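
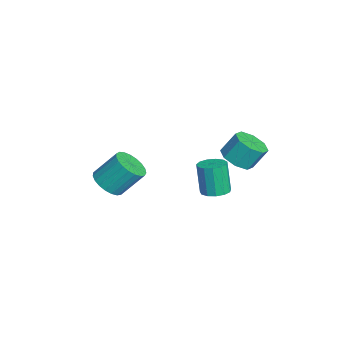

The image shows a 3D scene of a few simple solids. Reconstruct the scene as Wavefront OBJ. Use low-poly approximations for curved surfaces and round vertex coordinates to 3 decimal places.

v -1.739 -3.268 -0.146
v -1.314 -3.864 0.36
v -1.297 -2.789 1.612
v -1.721 -2.192 1.106
v -1.033 -3.683 0.202
v -1.015 -2.608 1.453
v -0.873 -3.431 -0.017
v -0.856 -2.356 1.234
v -0.864 -3.151 -0.259
v -0.846 -2.076 0.993
v -1.005 -2.89 -0.48
v -0.988 -1.815 0.771
v -1.274 -2.695 -0.644
v -1.256 -1.62 0.608
v -1.623 -2.599 -0.722
v -1.605 -1.524 0.53
v -1.992 -2.618 -0.7
v -1.974 -1.543 0.552
v -2.317 -2.75 -0.582
v -2.299 -1.675 0.669
v -2.542 -2.971 -0.389
v -2.524 -1.896 0.863
v -2.628 -3.244 -0.154
v -2.611 -2.169 1.098
v -2.561 -3.52 0.083
v -2.543 -2.445 1.334
v -2.351 -3.753 0.28
v -2.334 -2.678 1.531
v -2.036 -3.902 0.403
v -2.018 -2.827 1.655
v -1.669 -3.941 0.432
v -1.651 -2.866 1.683
v -3.749 1.881 -2.503
v -3.125 2.236 -2.322
v -3.528 2.094 -0.656
v -4.151 1.739 -0.837
v -3.418 2.529 -2.368
v -3.821 2.387 -0.702
v -3.816 2.617 -2.457
v -4.219 2.474 -0.79
v -4.193 2.47 -2.56
v -4.595 2.328 -0.894
v -4.428 2.137 -2.645
v -4.831 1.995 -0.979
v -4.448 1.722 -2.686
v -4.851 1.58 -1.019
v -4.246 1.358 -2.668
v -4.648 1.216 -1.002
v -3.886 1.16 -2.598
v -4.288 1.018 -0.932
v -3.482 1.191 -2.498
v -3.884 1.049 -0.831
v -3.163 1.441 -2.399
v -3.566 1.299 -0.733
v -3.03 1.831 -2.334
v -3.433 1.688 -0.668
v 1.47 2.191 3.412
v 2.292 2.026 3.551
v 2.252 2.684 4.566
v 1.43 2.849 4.428
v 2.202 2.566 3.199
v 2.163 3.223 4.214
v 1.684 2.886 2.971
v 1.644 3.543 3.986
v 1.04 2.799 3.002
v 1 3.456 4.018
v 0.648 2.356 3.274
v 0.608 3.014 4.289
v 0.737 1.817 3.626
v 0.698 2.474 4.641
v 1.256 1.497 3.854
v 1.216 2.154 4.869
v 1.9 1.584 3.822
v 1.86 2.241 4.838
f 2 1 5
f 2 5 3
f 3 5 6
f 3 6 4
f 5 1 7
f 5 7 6
f 6 7 8
f 6 8 4
f 7 1 9
f 7 9 8
f 8 9 10
f 8 10 4
f 9 1 11
f 9 11 10
f 10 11 12
f 10 12 4
f 11 1 13
f 11 13 12
f 12 13 14
f 12 14 4
f 13 1 15
f 13 15 14
f 14 15 16
f 14 16 4
f 15 1 17
f 15 17 16
f 16 17 18
f 16 18 4
f 17 1 19
f 17 19 18
f 18 19 20
f 18 20 4
f 19 1 21
f 19 21 20
f 20 21 22
f 20 22 4
f 21 1 23
f 21 23 22
f 22 23 24
f 22 24 4
f 23 1 25
f 23 25 24
f 24 25 26
f 24 26 4
f 25 1 27
f 25 27 26
f 26 27 28
f 26 28 4
f 27 1 29
f 27 29 28
f 28 29 30
f 28 30 4
f 29 1 31
f 29 31 30
f 30 31 32
f 30 32 4
f 31 1 2
f 31 2 32
f 32 2 3
f 32 3 4
f 34 33 37
f 34 37 35
f 35 37 38
f 35 38 36
f 37 33 39
f 37 39 38
f 38 39 40
f 38 40 36
f 39 33 41
f 39 41 40
f 40 41 42
f 40 42 36
f 41 33 43
f 41 43 42
f 42 43 44
f 42 44 36
f 43 33 45
f 43 45 44
f 44 45 46
f 44 46 36
f 45 33 47
f 45 47 46
f 46 47 48
f 46 48 36
f 47 33 49
f 47 49 48
f 48 49 50
f 48 50 36
f 49 33 51
f 49 51 50
f 50 51 52
f 50 52 36
f 51 33 53
f 51 53 52
f 52 53 54
f 52 54 36
f 53 33 55
f 53 55 54
f 54 55 56
f 54 56 36
f 55 33 34
f 55 34 56
f 56 34 35
f 56 35 36
f 58 57 61
f 58 61 59
f 59 61 62
f 59 62 60
f 61 57 63
f 61 63 62
f 62 63 64
f 62 64 60
f 63 57 65
f 63 65 64
f 64 65 66
f 64 66 60
f 65 57 67
f 65 67 66
f 66 67 68
f 66 68 60
f 67 57 69
f 67 69 68
f 68 69 70
f 68 70 60
f 69 57 71
f 69 71 70
f 70 71 72
f 70 72 60
f 71 57 73
f 71 73 72
f 72 73 74
f 72 74 60
f 73 57 58
f 73 58 74
f 74 58 59
f 74 59 60



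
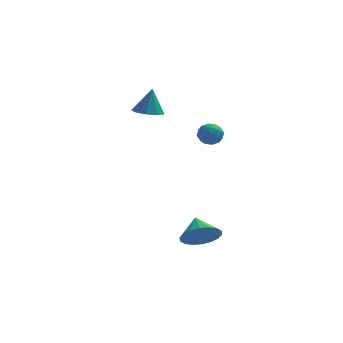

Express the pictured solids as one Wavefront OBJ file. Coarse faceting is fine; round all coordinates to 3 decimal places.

v 0.501 1.595 1.56
v 1.2 1.99 1.394
v 0.679 1.885 3
v 0.769 2.347 1.375
v 0.212 2.353 1.443
v -0.21 2.004 1.565
v -0.299 1.463 1.685
v -0.014 0.984 1.747
v 0.512 0.791 1.721
v 1.033 0.973 1.619
v 1.305 1.447 1.49
v 3.423 -3.427 2.216
v 3.865 -3.017 2.464
v 4.055 -4.243 2.436
v 4.497 -3.833 2.684
v 3.931 -3.928 2.993
v 3.541 -3.424 2.857
v 4.379 -3.836 2.043
v 3.989 -3.332 1.907
v 4.456 -3.27 2.357
v 4.179 -3.327 2.944
v 3.741 -3.933 1.956
v 3.464 -3.99 2.543
v 3.588 -3.151 2.321
v 4.332 -4.109 2.579
v 3.999 -4.165 2.761
v 4.259 -3.924 2.907
v 3.398 -3.389 2.552
v 3.658 -3.149 2.698
v 3.697 -3.684 3.009
v 4.262 -4.111 2.202
v 4.522 -3.871 2.348
v 3.661 -3.336 1.993
v 3.921 -3.095 2.139
v 4.223 -3.576 1.891
v 4.196 -3.059 2.404
v 4.568 -3.538 2.533
v 4.498 -3.54 2.156
v 4.269 -3.244 2.076
v 4.033 -3.092 2.749
v 4.405 -3.571 2.878
v 4.072 -3.627 3.06
v 3.843 -3.33 2.98
v 4.381 -3.24 2.686
v 3.515 -3.689 2.022
v 3.887 -4.168 2.151
v 4.077 -3.93 1.92
v 3.848 -3.633 1.84
v 3.352 -3.722 2.367
v 3.724 -4.201 2.496
v 3.651 -4.016 2.824
v 3.422 -3.72 2.744
v 3.539 -4.02 2.214
v 3.576 -3.905 -4.008
v 4.339 -3.365 -4.39
v 3.224 -2.915 -3.312
v 4.004 -3.282 -4.678
v 3.584 -3.322 -4.833
v 3.163 -3.478 -4.824
v 2.823 -3.719 -4.654
v 2.633 -3.996 -4.356
v 2.629 -4.255 -3.989
v 2.813 -4.445 -3.626
v 3.148 -4.528 -3.338
v 3.568 -4.487 -3.183
v 3.99 -4.332 -3.191
v 4.329 -4.091 -3.361
v 4.52 -3.814 -3.659
v 4.523 -3.555 -4.026
f 2 1 4
f 2 4 3
f 4 1 5
f 4 5 3
f 5 1 6
f 5 6 3
f 6 1 7
f 6 7 3
f 7 1 8
f 7 8 3
f 8 1 9
f 8 9 3
f 9 1 10
f 9 10 3
f 10 1 11
f 10 11 3
f 11 1 2
f 11 2 3
f 12 49 28
f 49 23 52
f 28 52 17
f 49 52 28
f 12 28 24
f 28 17 29
f 24 29 13
f 28 29 24
f 12 24 33
f 24 13 34
f 33 34 19
f 24 34 33
f 12 33 45
f 33 19 48
f 45 48 22
f 33 48 45
f 12 45 49
f 45 22 53
f 49 53 23
f 45 53 49
f 13 29 40
f 29 17 43
f 40 43 21
f 29 43 40
f 17 52 30
f 52 23 51
f 30 51 16
f 52 51 30
f 23 53 50
f 53 22 46
f 50 46 14
f 53 46 50
f 22 48 47
f 48 19 35
f 47 35 18
f 48 35 47
f 19 34 39
f 34 13 36
f 39 36 20
f 34 36 39
f 15 41 27
f 41 21 42
f 27 42 16
f 41 42 27
f 15 27 25
f 27 16 26
f 25 26 14
f 27 26 25
f 15 25 32
f 25 14 31
f 32 31 18
f 25 31 32
f 15 32 37
f 32 18 38
f 37 38 20
f 32 38 37
f 15 37 41
f 37 20 44
f 41 44 21
f 37 44 41
f 16 42 30
f 42 21 43
f 30 43 17
f 42 43 30
f 14 26 50
f 26 16 51
f 50 51 23
f 26 51 50
f 18 31 47
f 31 14 46
f 47 46 22
f 31 46 47
f 20 38 39
f 38 18 35
f 39 35 19
f 38 35 39
f 21 44 40
f 44 20 36
f 40 36 13
f 44 36 40
f 55 54 57
f 55 57 56
f 57 54 58
f 57 58 56
f 58 54 59
f 58 59 56
f 59 54 60
f 59 60 56
f 60 54 61
f 60 61 56
f 61 54 62
f 61 62 56
f 62 54 63
f 62 63 56
f 63 54 64
f 63 64 56
f 64 54 65
f 64 65 56
f 65 54 66
f 65 66 56
f 66 54 67
f 66 67 56
f 67 54 68
f 67 68 56
f 68 54 69
f 68 69 56
f 69 54 55
f 69 55 56



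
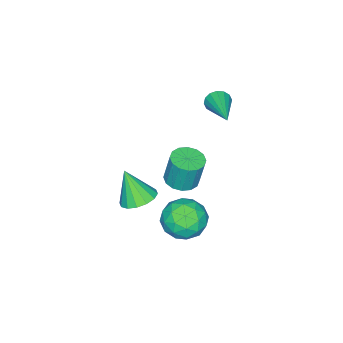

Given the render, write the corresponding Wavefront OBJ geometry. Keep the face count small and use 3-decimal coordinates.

v 2.413 1.906 -0.955
v 3.027 1.646 -0.101
v 3.153 0.614 -1.879
v 3.767 0.354 -1.025
v 2.698 0.177 -0.998
v 2.242 0.976 -0.427
v 3.938 1.284 -1.553
v 3.482 2.083 -0.982
v 3.97 1.262 -0.471
v 3.203 0.578 -0.128
v 2.977 1.682 -1.852
v 2.21 0.998 -1.509
v 2.655 1.889 -0.447
v 3.525 0.371 -1.533
v 2.897 0.267 -1.517
v 3.258 0.114 -1.016
v 2.194 1.495 -0.638
v 2.554 1.343 -0.136
v 2.361 0.479 -0.664
v 3.626 0.917 -1.844
v 3.986 0.765 -1.342
v 2.922 2.146 -0.964
v 3.283 1.993 -0.463
v 3.819 1.781 -1.316
v 3.57 1.511 -0.162
v 4.005 0.752 -0.706
v 4.106 1.298 -1.016
v 3.837 1.768 -0.68
v 3.12 1.109 0.039
v 3.554 0.35 -0.504
v 2.927 0.246 -0.488
v 2.658 0.715 -0.152
v 3.674 0.883 -0.178
v 2.626 1.91 -1.476
v 3.06 1.151 -2.019
v 3.522 1.545 -1.828
v 3.253 2.014 -1.492
v 2.175 1.508 -1.274
v 2.61 0.749 -1.818
v 2.343 0.492 -1.3
v 2.074 0.962 -0.964
v 2.506 1.377 -1.802
v -1.061 -0.021 3.215
v -0.76 -0.119 2.694
v 0.401 1.421 3.785
v -0.964 0.113 2.628
v -1.193 0.31 2.72
v -1.387 0.418 2.945
v -1.494 0.408 3.242
v -1.484 0.284 3.532
v -1.361 0.078 3.737
v -1.158 -0.154 3.803
v -0.928 -0.351 3.711
v -0.734 -0.459 3.486
v -0.628 -0.449 3.189
v -0.637 -0.325 2.899
v 1.463 -2.426 -2.951
v 2.213 -1.973 -2.743
v 1.477 -3.174 -1.369
v 1.864 -1.696 -2.609
v 1.407 -1.614 -2.566
v 0.966 -1.75 -2.627
v 0.657 -2.067 -2.774
v 0.565 -2.48 -2.969
v 0.714 -2.878 -3.159
v 1.063 -3.156 -3.293
v 1.52 -3.238 -3.335
v 1.961 -3.102 -3.275
v 2.269 -2.785 -3.128
v 2.362 -2.372 -2.933
v 3.326 1.147 1.969
v 3.766 0.554 2.101
v 3.714 0.839 3.562
v 3.274 1.433 3.431
v 4.01 0.852 2.051
v 3.958 1.137 3.513
v 4.072 1.228 1.98
v 4.02 1.513 3.442
v 3.933 1.583 1.906
v 3.881 1.868 3.367
v 3.632 1.822 1.849
v 3.58 2.107 3.31
v 3.249 1.879 1.824
v 3.197 2.164 3.285
v 2.886 1.741 1.838
v 2.834 2.026 3.299
v 2.642 1.443 1.887
v 2.59 1.728 3.349
v 2.58 1.067 1.958
v 2.528 1.352 3.42
v 2.719 0.712 2.033
v 2.667 0.997 3.494
v 3.02 0.473 2.09
v 2.968 0.758 3.551
v 3.403 0.416 2.115
v 3.351 0.701 3.576
f 1 38 17
f 38 12 41
f 17 41 6
f 38 41 17
f 1 17 13
f 17 6 18
f 13 18 2
f 17 18 13
f 1 13 22
f 13 2 23
f 22 23 8
f 13 23 22
f 1 22 34
f 22 8 37
f 34 37 11
f 22 37 34
f 1 34 38
f 34 11 42
f 38 42 12
f 34 42 38
f 2 18 29
f 18 6 32
f 29 32 10
f 18 32 29
f 6 41 19
f 41 12 40
f 19 40 5
f 41 40 19
f 12 42 39
f 42 11 35
f 39 35 3
f 42 35 39
f 11 37 36
f 37 8 24
f 36 24 7
f 37 24 36
f 8 23 28
f 23 2 25
f 28 25 9
f 23 25 28
f 4 30 16
f 30 10 31
f 16 31 5
f 30 31 16
f 4 16 14
f 16 5 15
f 14 15 3
f 16 15 14
f 4 14 21
f 14 3 20
f 21 20 7
f 14 20 21
f 4 21 26
f 21 7 27
f 26 27 9
f 21 27 26
f 4 26 30
f 26 9 33
f 30 33 10
f 26 33 30
f 5 31 19
f 31 10 32
f 19 32 6
f 31 32 19
f 3 15 39
f 15 5 40
f 39 40 12
f 15 40 39
f 7 20 36
f 20 3 35
f 36 35 11
f 20 35 36
f 9 27 28
f 27 7 24
f 28 24 8
f 27 24 28
f 10 33 29
f 33 9 25
f 29 25 2
f 33 25 29
f 44 43 46
f 44 46 45
f 46 43 47
f 46 47 45
f 47 43 48
f 47 48 45
f 48 43 49
f 48 49 45
f 49 43 50
f 49 50 45
f 50 43 51
f 50 51 45
f 51 43 52
f 51 52 45
f 52 43 53
f 52 53 45
f 53 43 54
f 53 54 45
f 54 43 55
f 54 55 45
f 55 43 56
f 55 56 45
f 56 43 44
f 56 44 45
f 58 57 60
f 58 60 59
f 60 57 61
f 60 61 59
f 61 57 62
f 61 62 59
f 62 57 63
f 62 63 59
f 63 57 64
f 63 64 59
f 64 57 65
f 64 65 59
f 65 57 66
f 65 66 59
f 66 57 67
f 66 67 59
f 67 57 68
f 67 68 59
f 68 57 69
f 68 69 59
f 69 57 70
f 69 70 59
f 70 57 58
f 70 58 59
f 72 71 75
f 72 75 73
f 73 75 76
f 73 76 74
f 75 71 77
f 75 77 76
f 76 77 78
f 76 78 74
f 77 71 79
f 77 79 78
f 78 79 80
f 78 80 74
f 79 71 81
f 79 81 80
f 80 81 82
f 80 82 74
f 81 71 83
f 81 83 82
f 82 83 84
f 82 84 74
f 83 71 85
f 83 85 84
f 84 85 86
f 84 86 74
f 85 71 87
f 85 87 86
f 86 87 88
f 86 88 74
f 87 71 89
f 87 89 88
f 88 89 90
f 88 90 74
f 89 71 91
f 89 91 90
f 90 91 92
f 90 92 74
f 91 71 93
f 91 93 92
f 92 93 94
f 92 94 74
f 93 71 95
f 93 95 94
f 94 95 96
f 94 96 74
f 95 71 72
f 95 72 96
f 96 72 73
f 96 73 74



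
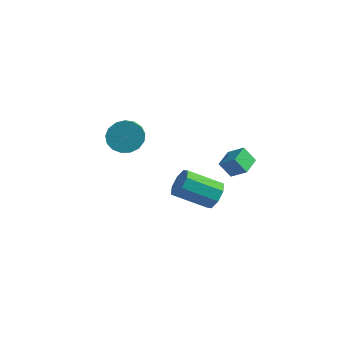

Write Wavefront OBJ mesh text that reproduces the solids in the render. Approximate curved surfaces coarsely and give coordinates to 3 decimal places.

v 0.769 0.203 0.666
v 0.992 0.56 1.335
v -0.405 -0.267 2.243
v -0.629 -0.623 1.574
v 0.593 0.888 1.02
v -0.804 0.061 1.928
v 0.297 0.815 0.498
v -1.1 -0.012 1.405
v 0.277 0.383 0.074
v -1.12 -0.443 0.982
v 0.545 -0.153 -0.003
v -0.852 -0.98 0.905
v 0.944 -0.481 0.312
v -0.453 -1.308 1.22
v 1.24 -0.408 0.835
v -0.157 -1.235 1.742
v 1.26 0.023 1.258
v -0.137 -0.803 2.166
v 1.598 -1.063 3.878
v 2.381 -1.069 4.451
v 1.508 -0.056 4.014
v 2.291 -0.062 4.586
v 2.129 -0.918 3.154
v 2.912 -0.924 3.726
v 2.039 0.089 3.289
v 2.822 0.083 3.862
v -3.803 0.036 3.228
v -3.103 0.055 2.696
v -2.256 -1.397 3.76
v -2.957 -1.416 4.292
v -3.007 0.333 2.999
v -2.16 -1.12 4.063
v -3.094 0.542 3.354
v -2.247 -0.911 4.418
v -3.343 0.635 3.68
v -2.497 -0.817 4.744
v -3.698 0.592 3.902
v -2.852 -0.861 4.967
v -4.077 0.421 3.971
v -3.23 -1.032 5.035
v -4.393 0.162 3.869
v -3.547 -1.291 4.933
v -4.574 -0.126 3.62
v -3.728 -1.579 4.684
v -4.579 -0.376 3.281
v -3.732 -1.829 4.346
v -4.406 -0.532 2.931
v -3.559 -1.985 3.995
v -4.094 -0.558 2.648
v -3.248 -2.011 3.712
v -3.717 -0.447 2.498
v -2.87 -1.9 3.562
v -3.359 -0.226 2.515
v -2.512 -1.679 3.58
f 2 1 5
f 2 5 3
f 3 5 6
f 3 6 4
f 5 1 7
f 5 7 6
f 6 7 8
f 6 8 4
f 7 1 9
f 7 9 8
f 8 9 10
f 8 10 4
f 9 1 11
f 9 11 10
f 10 11 12
f 10 12 4
f 11 1 13
f 11 13 12
f 12 13 14
f 12 14 4
f 13 1 15
f 13 15 14
f 14 15 16
f 14 16 4
f 15 1 17
f 15 17 16
f 16 17 18
f 16 18 4
f 17 1 2
f 17 2 18
f 18 2 3
f 18 3 4
f 20 22 19
f 23 20 19
f 19 22 21
f 21 23 19
f 20 26 22
f 24 20 23
f 24 26 20
f 22 26 21
f 25 23 21
f 21 26 25
f 25 24 23
f 26 24 25
f 28 27 31
f 28 31 29
f 29 31 32
f 29 32 30
f 31 27 33
f 31 33 32
f 32 33 34
f 32 34 30
f 33 27 35
f 33 35 34
f 34 35 36
f 34 36 30
f 35 27 37
f 35 37 36
f 36 37 38
f 36 38 30
f 37 27 39
f 37 39 38
f 38 39 40
f 38 40 30
f 39 27 41
f 39 41 40
f 40 41 42
f 40 42 30
f 41 27 43
f 41 43 42
f 42 43 44
f 42 44 30
f 43 27 45
f 43 45 44
f 44 45 46
f 44 46 30
f 45 27 47
f 45 47 46
f 46 47 48
f 46 48 30
f 47 27 49
f 47 49 48
f 48 49 50
f 48 50 30
f 49 27 51
f 49 51 50
f 50 51 52
f 50 52 30
f 51 27 53
f 51 53 52
f 52 53 54
f 52 54 30
f 53 27 28
f 53 28 54
f 54 28 29
f 54 29 30



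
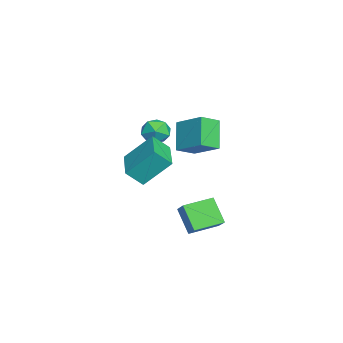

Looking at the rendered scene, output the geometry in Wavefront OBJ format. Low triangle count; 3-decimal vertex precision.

v 2.131 -4.184 1.664
v 2.007 -2.745 3.147
v 1.982 -3.306 0.8
v 1.858 -1.868 2.284
v 4.242 -3.912 1.576
v 4.118 -2.474 3.06
v 4.093 -3.035 0.713
v 3.969 -1.596 2.196
v 0.933 -0.668 3.427
v 1.901 0.634 4.316
v 2.132 -0.607 2.033
v 3.1 0.695 2.921
v 1.62 -1.555 3.979
v 2.588 -0.253 4.867
v 2.819 -1.494 2.584
v 3.787 -0.192 3.473
v 2.342 -0.887 -3.732
v 1.473 -1.52 -2.415
v 1.593 0.622 -3.5
v 0.724 -0.012 -2.184
v 3.316 -0.528 -2.916
v 2.447 -1.162 -1.6
v 2.567 0.98 -2.685
v 1.698 0.347 -1.368
v -1.693 -2.816 2.583
v -0.935 -2.315 2.758
v -1.065 -3.325 1.322
v -0.307 -2.824 1.497
v -0.513 -3.553 2.029
v -0.901 -3.238 2.808
v -1.099 -2.402 1.272
v -1.487 -2.087 2.051
v -0.568 -2.059 1.947
v -0.206 -2.77 2.415
v -1.794 -2.87 1.665
v -1.432 -3.581 2.133
f 2 4 1
f 5 2 1
f 1 4 3
f 3 5 1
f 2 8 4
f 6 2 5
f 6 8 2
f 4 8 3
f 7 5 3
f 3 8 7
f 7 6 5
f 8 6 7
f 10 12 9
f 13 10 9
f 9 12 11
f 11 13 9
f 10 16 12
f 14 10 13
f 14 16 10
f 12 16 11
f 15 13 11
f 11 16 15
f 15 14 13
f 16 14 15
f 18 20 17
f 21 18 17
f 17 20 19
f 19 21 17
f 18 24 20
f 22 18 21
f 22 24 18
f 20 24 19
f 23 21 19
f 19 24 23
f 23 22 21
f 24 22 23
f 25 36 30
f 25 30 26
f 25 26 32
f 25 32 35
f 25 35 36
f 26 30 34
f 30 36 29
f 36 35 27
f 35 32 31
f 32 26 33
f 28 34 29
f 28 29 27
f 28 27 31
f 28 31 33
f 28 33 34
f 29 34 30
f 27 29 36
f 31 27 35
f 33 31 32
f 34 33 26



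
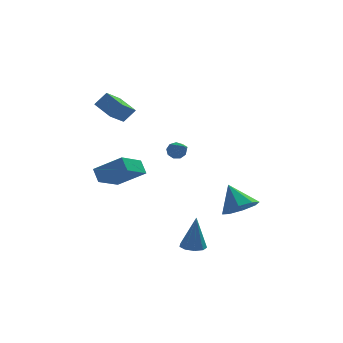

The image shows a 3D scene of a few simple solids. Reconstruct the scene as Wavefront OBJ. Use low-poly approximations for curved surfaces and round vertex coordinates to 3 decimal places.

v -0.441 3.361 -0.358
v -0.065 3.642 -0.001
v -0.019 1.479 0.678
v -0.436 3.647 0.159
v -0.809 3.518 0.077
v -1.011 3.315 -0.209
v -0.946 3.135 -0.564
v -0.645 3.06 -0.822
v -0.249 3.127 -0.863
v 0.057 3.303 -0.668
v 0.13 3.507 -0.327
v -4.842 1.923 -1.982
v -5.094 2.571 -1.277
v -3.713 3.321 -2.861
v -3.965 3.968 -2.156
v -3.295 1.352 -0.904
v -3.547 1.999 -0.199
v -2.166 2.749 -1.783
v -2.418 3.397 -1.078
v -0.171 -3.364 -4.54
v 0.3 -3.922 -4.558
v 0.011 -3.276 -2.48
v 0.546 -3.489 -4.598
v 0.456 -2.998 -4.611
v 0.073 -2.678 -4.591
v -0.424 -2.68 -4.547
v -0.803 -3.002 -4.5
v -0.886 -3.493 -4.471
v -0.635 -3.925 -4.475
v -0.166 -4.094 -4.509
v 2.562 -1.452 -2.728
v 3.432 -0.821 -2.837
v 1.998 -0.448 -1.412
v 2.797 -0.568 -3.302
v 2.025 -0.833 -3.431
v 1.567 -1.461 -3.148
v 1.693 -2.084 -2.62
v 2.328 -2.337 -2.155
v 3.1 -2.072 -2.026
v 3.557 -1.444 -2.309
v -4.171 1.721 3.027
v -3.499 1.832 3.813
v -4.963 2.775 3.556
v -4.29 2.886 4.341
v -3.39 2.714 2.219
v -2.717 2.825 3.004
v -4.181 3.768 2.747
v -3.509 3.879 3.533
f 2 1 4
f 2 4 3
f 4 1 5
f 4 5 3
f 5 1 6
f 5 6 3
f 6 1 7
f 6 7 3
f 7 1 8
f 7 8 3
f 8 1 9
f 8 9 3
f 9 1 10
f 9 10 3
f 10 1 11
f 10 11 3
f 11 1 2
f 11 2 3
f 13 15 12
f 16 13 12
f 12 15 14
f 14 16 12
f 13 19 15
f 17 13 16
f 17 19 13
f 15 19 14
f 18 16 14
f 14 19 18
f 18 17 16
f 19 17 18
f 21 20 23
f 21 23 22
f 23 20 24
f 23 24 22
f 24 20 25
f 24 25 22
f 25 20 26
f 25 26 22
f 26 20 27
f 26 27 22
f 27 20 28
f 27 28 22
f 28 20 29
f 28 29 22
f 29 20 30
f 29 30 22
f 30 20 21
f 30 21 22
f 32 31 34
f 32 34 33
f 34 31 35
f 34 35 33
f 35 31 36
f 35 36 33
f 36 31 37
f 36 37 33
f 37 31 38
f 37 38 33
f 38 31 39
f 38 39 33
f 39 31 40
f 39 40 33
f 40 31 32
f 40 32 33
f 42 44 41
f 45 42 41
f 41 44 43
f 43 45 41
f 42 48 44
f 46 42 45
f 46 48 42
f 44 48 43
f 47 45 43
f 43 48 47
f 47 46 45
f 48 46 47



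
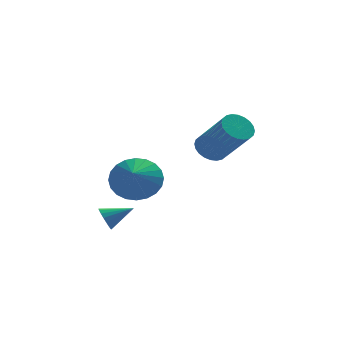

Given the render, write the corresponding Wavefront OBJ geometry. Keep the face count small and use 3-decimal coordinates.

v -2.351 0.508 -4.13
v -2.177 0.797 -4.539
v -1.309 0.532 -3.67
v -2.248 0.961 -4.386
v -2.34 1.036 -4.182
v -2.434 1.006 -3.968
v -2.512 0.878 -3.786
v -2.558 0.676 -3.672
v -2.562 0.442 -3.649
v -2.526 0.22 -3.721
v -2.454 0.056 -3.874
v -2.362 -0.019 -4.078
v -2.268 0.011 -4.293
v -2.191 0.139 -4.475
v -2.145 0.34 -4.589
v -2.14 0.575 -4.612
v -0.848 3.279 -3.315
v -0.083 3.538 -2.66
v -1.112 2.261 -2.605
v -0.398 3.734 -2.495
v -0.781 3.861 -2.456
v -1.175 3.9 -2.547
v -1.518 3.844 -2.756
v -1.76 3.702 -3.049
v -1.863 3.496 -3.383
v -1.811 3.257 -3.707
v -1.613 3.021 -3.971
v -1.298 2.825 -4.135
v -0.914 2.697 -4.175
v -0.521 2.659 -4.083
v -0.177 2.715 -3.875
v 0.065 2.857 -3.582
v 0.167 3.063 -3.247
v 0.116 3.302 -2.924
v 2.154 4.291 -2.254
v 2.687 4.752 -2.167
v 3.5 3.529 -0.679
v 2.966 3.069 -0.766
v 2.502 4.849 -1.985
v 3.314 3.626 -0.498
v 2.263 4.861 -1.845
v 3.076 3.639 -0.357
v 2.008 4.787 -1.767
v 2.82 3.564 -0.279
v 1.775 4.637 -1.763
v 2.588 3.414 -0.275
v 1.6 4.435 -1.834
v 2.412 3.212 -0.346
v 1.509 4.21 -1.968
v 2.321 2.988 -0.481
v 1.516 3.998 -2.146
v 2.328 2.776 -0.659
v 1.62 3.831 -2.341
v 2.433 2.608 -0.853
v 1.806 3.734 -2.522
v 2.618 2.511 -1.035
v 2.044 3.721 -2.663
v 2.857 2.499 -1.175
v 2.3 3.796 -2.741
v 3.112 2.573 -1.253
v 2.532 3.946 -2.745
v 3.345 2.723 -1.257
v 2.708 4.148 -2.674
v 3.52 2.925 -1.186
v 2.799 4.372 -2.539
v 3.611 3.15 -1.052
v 2.792 4.584 -2.361
v 3.604 3.362 -0.874
f 2 1 4
f 2 4 3
f 4 1 5
f 4 5 3
f 5 1 6
f 5 6 3
f 6 1 7
f 6 7 3
f 7 1 8
f 7 8 3
f 8 1 9
f 8 9 3
f 9 1 10
f 9 10 3
f 10 1 11
f 10 11 3
f 11 1 12
f 11 12 3
f 12 1 13
f 12 13 3
f 13 1 14
f 13 14 3
f 14 1 15
f 14 15 3
f 15 1 16
f 15 16 3
f 16 1 2
f 16 2 3
f 18 17 20
f 18 20 19
f 20 17 21
f 20 21 19
f 21 17 22
f 21 22 19
f 22 17 23
f 22 23 19
f 23 17 24
f 23 24 19
f 24 17 25
f 24 25 19
f 25 17 26
f 25 26 19
f 26 17 27
f 26 27 19
f 27 17 28
f 27 28 19
f 28 17 29
f 28 29 19
f 29 17 30
f 29 30 19
f 30 17 31
f 30 31 19
f 31 17 32
f 31 32 19
f 32 17 33
f 32 33 19
f 33 17 34
f 33 34 19
f 34 17 18
f 34 18 19
f 36 35 39
f 36 39 37
f 37 39 40
f 37 40 38
f 39 35 41
f 39 41 40
f 40 41 42
f 40 42 38
f 41 35 43
f 41 43 42
f 42 43 44
f 42 44 38
f 43 35 45
f 43 45 44
f 44 45 46
f 44 46 38
f 45 35 47
f 45 47 46
f 46 47 48
f 46 48 38
f 47 35 49
f 47 49 48
f 48 49 50
f 48 50 38
f 49 35 51
f 49 51 50
f 50 51 52
f 50 52 38
f 51 35 53
f 51 53 52
f 52 53 54
f 52 54 38
f 53 35 55
f 53 55 54
f 54 55 56
f 54 56 38
f 55 35 57
f 55 57 56
f 56 57 58
f 56 58 38
f 57 35 59
f 57 59 58
f 58 59 60
f 58 60 38
f 59 35 61
f 59 61 60
f 60 61 62
f 60 62 38
f 61 35 63
f 61 63 62
f 62 63 64
f 62 64 38
f 63 35 65
f 63 65 64
f 64 65 66
f 64 66 38
f 65 35 67
f 65 67 66
f 66 67 68
f 66 68 38
f 67 35 36
f 67 36 68
f 68 36 37
f 68 37 38



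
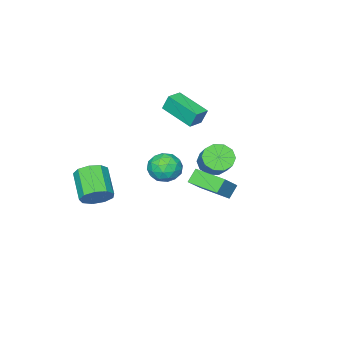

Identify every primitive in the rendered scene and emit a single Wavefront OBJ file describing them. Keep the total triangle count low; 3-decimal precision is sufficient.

v 1.252 0.753 0.218
v 1.599 1.301 -0.456
v 2.541 -0.041 0.236
v 2.888 0.507 -0.438
v 2.749 0.852 0.42
v 1.953 1.343 0.409
v 2.187 -0.083 -0.629
v 1.391 0.408 -0.64
v 2.177 0.784 -0.98
v 2.525 1.362 -0.331
v 1.615 -0.102 0.111
v 1.963 0.476 0.76
v 1.312 1.097 -0.12
v 2.828 0.163 -0.1
v 2.746 0.366 0.405
v 2.95 0.688 0.009
v 1.52 1.122 0.388
v 1.724 1.444 -0.008
v 2.401 1.18 0.507
v 2.416 -0.184 -0.212
v 2.62 0.138 -0.608
v 1.19 0.572 -0.229
v 1.394 0.894 -0.625
v 1.739 0.08 -0.727
v 1.856 1.115 -0.825
v 2.614 0.648 -0.814
v 2.202 0.301 -0.927
v 1.734 0.59 -0.933
v 2.061 1.455 -0.444
v 2.818 0.988 -0.433
v 2.737 1.191 0.071
v 2.268 1.48 0.065
v 2.4 1.151 -0.752
v 1.322 0.272 0.213
v 2.079 -0.195 0.224
v 1.872 -0.22 -0.285
v 1.403 0.069 -0.291
v 1.526 0.612 0.594
v 2.284 0.145 0.605
v 2.406 0.67 0.713
v 1.938 0.959 0.707
v 1.74 0.109 0.532
v -0.302 1.268 -1.404
v 0.818 1.496 -0.372
v -0.555 2.997 -1.51
v 0.564 3.224 -0.478
v 0.296 1.316 -2.062
v 1.415 1.543 -1.03
v 0.042 3.044 -2.168
v 1.162 3.272 -1.136
v -2.783 -0.743 -2.426
v -2.098 -1.283 -2.313
v -1.571 -0.418 -1.362
v -2.257 0.123 -1.474
v -1.97 -0.929 -2.706
v -1.444 -0.064 -1.755
v -2.153 -0.504 -2.992
v -1.626 0.361 -2.04
v -2.577 -0.17 -3.061
v -2.05 0.695 -2.11
v -3.079 -0.055 -2.888
v -2.552 0.811 -1.936
v -3.469 -0.202 -2.538
v -2.942 0.663 -1.587
v -3.596 -0.556 -2.145
v -3.07 0.309 -1.194
v -3.414 -0.981 -1.86
v -2.887 -0.116 -0.908
v -2.99 -1.315 -1.79
v -2.463 -0.45 -0.839
v -2.488 -1.431 -1.964
v -1.961 -0.565 -1.012
v 3.072 -3.214 -3.586
v 3.842 -3.699 -3.603
v 3.038 -5.011 -2.611
v 2.268 -4.526 -2.594
v 3.838 -3.322 -3.108
v 3.035 -4.634 -2.116
v 3.476 -2.895 -2.836
v 2.673 -4.207 -1.844
v 2.925 -2.617 -2.915
v 2.122 -3.929 -1.923
v 2.442 -2.619 -3.308
v 1.639 -3.93 -2.316
v 2.254 -2.899 -3.831
v 1.451 -4.21 -2.839
v 2.449 -3.327 -4.239
v 1.645 -4.638 -3.248
v 2.935 -3.702 -4.342
v 2.131 -5.013 -3.35
v 3.485 -3.849 -4.091
v 2.681 -5.16 -3.099
v -4.1 -4.965 -0.366
v -4.256 -4.646 0.59
v -4.23 -3.04 -1.03
v -4.387 -2.721 -0.074
v -3.153 -4.859 -0.246
v -3.31 -4.54 0.71
v -3.284 -2.934 -0.91
v -3.44 -2.615 0.046
f 1 38 17
f 38 12 41
f 17 41 6
f 38 41 17
f 1 17 13
f 17 6 18
f 13 18 2
f 17 18 13
f 1 13 22
f 13 2 23
f 22 23 8
f 13 23 22
f 1 22 34
f 22 8 37
f 34 37 11
f 22 37 34
f 1 34 38
f 34 11 42
f 38 42 12
f 34 42 38
f 2 18 29
f 18 6 32
f 29 32 10
f 18 32 29
f 6 41 19
f 41 12 40
f 19 40 5
f 41 40 19
f 12 42 39
f 42 11 35
f 39 35 3
f 42 35 39
f 11 37 36
f 37 8 24
f 36 24 7
f 37 24 36
f 8 23 28
f 23 2 25
f 28 25 9
f 23 25 28
f 4 30 16
f 30 10 31
f 16 31 5
f 30 31 16
f 4 16 14
f 16 5 15
f 14 15 3
f 16 15 14
f 4 14 21
f 14 3 20
f 21 20 7
f 14 20 21
f 4 21 26
f 21 7 27
f 26 27 9
f 21 27 26
f 4 26 30
f 26 9 33
f 30 33 10
f 26 33 30
f 5 31 19
f 31 10 32
f 19 32 6
f 31 32 19
f 3 15 39
f 15 5 40
f 39 40 12
f 15 40 39
f 7 20 36
f 20 3 35
f 36 35 11
f 20 35 36
f 9 27 28
f 27 7 24
f 28 24 8
f 27 24 28
f 10 33 29
f 33 9 25
f 29 25 2
f 33 25 29
f 44 46 43
f 47 44 43
f 43 46 45
f 45 47 43
f 44 50 46
f 48 44 47
f 48 50 44
f 46 50 45
f 49 47 45
f 45 50 49
f 49 48 47
f 50 48 49
f 52 51 55
f 52 55 53
f 53 55 56
f 53 56 54
f 55 51 57
f 55 57 56
f 56 57 58
f 56 58 54
f 57 51 59
f 57 59 58
f 58 59 60
f 58 60 54
f 59 51 61
f 59 61 60
f 60 61 62
f 60 62 54
f 61 51 63
f 61 63 62
f 62 63 64
f 62 64 54
f 63 51 65
f 63 65 64
f 64 65 66
f 64 66 54
f 65 51 67
f 65 67 66
f 66 67 68
f 66 68 54
f 67 51 69
f 67 69 68
f 68 69 70
f 68 70 54
f 69 51 71
f 69 71 70
f 70 71 72
f 70 72 54
f 71 51 52
f 71 52 72
f 72 52 53
f 72 53 54
f 74 73 77
f 74 77 75
f 75 77 78
f 75 78 76
f 77 73 79
f 77 79 78
f 78 79 80
f 78 80 76
f 79 73 81
f 79 81 80
f 80 81 82
f 80 82 76
f 81 73 83
f 81 83 82
f 82 83 84
f 82 84 76
f 83 73 85
f 83 85 84
f 84 85 86
f 84 86 76
f 85 73 87
f 85 87 86
f 86 87 88
f 86 88 76
f 87 73 89
f 87 89 88
f 88 89 90
f 88 90 76
f 89 73 91
f 89 91 90
f 90 91 92
f 90 92 76
f 91 73 74
f 91 74 92
f 92 74 75
f 92 75 76
f 94 96 93
f 97 94 93
f 93 96 95
f 95 97 93
f 94 100 96
f 98 94 97
f 98 100 94
f 96 100 95
f 99 97 95
f 95 100 99
f 99 98 97
f 100 98 99



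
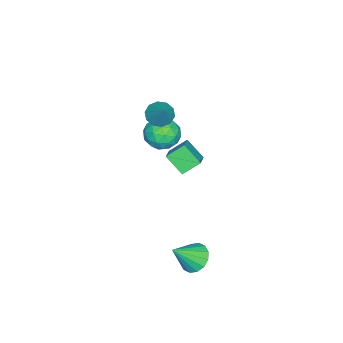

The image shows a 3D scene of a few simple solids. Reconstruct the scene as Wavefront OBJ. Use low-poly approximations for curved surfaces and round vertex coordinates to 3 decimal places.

v 3.149 2.164 -4.298
v 3.896 2.672 -4.592
v 4.211 1.376 -2.962
v 3.677 2.953 -4.253
v 3.317 3.022 -3.925
v 2.912 2.861 -3.697
v 2.57 2.514 -3.631
v 2.383 2.073 -3.743
v 2.402 1.657 -4.003
v 2.621 1.376 -4.343
v 2.981 1.307 -4.671
v 3.386 1.467 -4.898
v 3.728 1.815 -4.965
v 3.914 2.256 -4.853
v -3.807 -2.054 -1.947
v -3.037 -2.851 -2.196
v -4.343 -3.029 -0.484
v -3.573 -3.826 -0.733
v -3.236 -2.804 -0.37
v -2.905 -2.201 -1.273
v -4.475 -3.679 -1.407
v -4.144 -3.076 -2.31
v -3.45 -3.855 -1.862
v -2.684 -3.314 -1.221
v -4.696 -2.566 -1.459
v -3.93 -2.025 -0.818
v -3.375 -2.367 -2.2
v -4.005 -3.513 -0.48
v -3.807 -2.913 -0.267
v -3.354 -3.381 -0.413
v -3.298 -1.985 -1.657
v -2.845 -2.453 -1.804
v -2.962 -2.426 -0.73
v -4.535 -3.427 -0.876
v -4.082 -3.895 -1.023
v -4.026 -2.499 -2.267
v -3.573 -2.967 -2.413
v -4.418 -3.454 -1.95
v -3.165 -3.425 -2.15
v -3.48 -3.998 -1.29
v -4.01 -3.912 -1.686
v -3.816 -3.557 -2.217
v -2.715 -3.107 -1.773
v -3.03 -3.68 -0.913
v -2.832 -3.08 -0.7
v -2.637 -2.726 -1.231
v -2.957 -3.697 -1.577
v -4.35 -2.2 -1.767
v -4.665 -2.773 -0.907
v -4.743 -3.154 -1.449
v -4.548 -2.8 -1.98
v -3.9 -1.882 -1.39
v -4.215 -2.455 -0.53
v -3.564 -2.323 -0.463
v -3.37 -1.968 -0.994
v -4.423 -2.183 -1.103
v -1.201 -1.876 2.744
v -0.522 -1.96 2.292
v -0.299 -1.224 3.976
v -0.719 -1.503 2.195
v -1.1 -1.189 2.307
v -1.52 -1.137 2.587
v -1.818 -1.368 2.926
v -1.88 -1.792 3.196
v -1.682 -2.249 3.293
v -1.301 -2.563 3.181
v -0.881 -2.615 2.901
v -0.584 -2.384 2.562
v -0.834 -0.208 -0.997
v -1.04 -1.26 -0.051
v -1.488 0.565 -0.281
v -1.694 -0.488 0.666
v 0.414 0.188 -0.286
v 0.208 -0.865 0.661
v -0.24 0.96 0.431
v -0.446 -0.092 1.377
f 2 1 4
f 2 4 3
f 4 1 5
f 4 5 3
f 5 1 6
f 5 6 3
f 6 1 7
f 6 7 3
f 7 1 8
f 7 8 3
f 8 1 9
f 8 9 3
f 9 1 10
f 9 10 3
f 10 1 11
f 10 11 3
f 11 1 12
f 11 12 3
f 12 1 13
f 12 13 3
f 13 1 14
f 13 14 3
f 14 1 2
f 14 2 3
f 15 52 31
f 52 26 55
f 31 55 20
f 52 55 31
f 15 31 27
f 31 20 32
f 27 32 16
f 31 32 27
f 15 27 36
f 27 16 37
f 36 37 22
f 27 37 36
f 15 36 48
f 36 22 51
f 48 51 25
f 36 51 48
f 15 48 52
f 48 25 56
f 52 56 26
f 48 56 52
f 16 32 43
f 32 20 46
f 43 46 24
f 32 46 43
f 20 55 33
f 55 26 54
f 33 54 19
f 55 54 33
f 26 56 53
f 56 25 49
f 53 49 17
f 56 49 53
f 25 51 50
f 51 22 38
f 50 38 21
f 51 38 50
f 22 37 42
f 37 16 39
f 42 39 23
f 37 39 42
f 18 44 30
f 44 24 45
f 30 45 19
f 44 45 30
f 18 30 28
f 30 19 29
f 28 29 17
f 30 29 28
f 18 28 35
f 28 17 34
f 35 34 21
f 28 34 35
f 18 35 40
f 35 21 41
f 40 41 23
f 35 41 40
f 18 40 44
f 40 23 47
f 44 47 24
f 40 47 44
f 19 45 33
f 45 24 46
f 33 46 20
f 45 46 33
f 17 29 53
f 29 19 54
f 53 54 26
f 29 54 53
f 21 34 50
f 34 17 49
f 50 49 25
f 34 49 50
f 23 41 42
f 41 21 38
f 42 38 22
f 41 38 42
f 24 47 43
f 47 23 39
f 43 39 16
f 47 39 43
f 58 57 60
f 58 60 59
f 60 57 61
f 60 61 59
f 61 57 62
f 61 62 59
f 62 57 63
f 62 63 59
f 63 57 64
f 63 64 59
f 64 57 65
f 64 65 59
f 65 57 66
f 65 66 59
f 66 57 67
f 66 67 59
f 67 57 68
f 67 68 59
f 68 57 58
f 68 58 59
f 70 72 69
f 73 70 69
f 69 72 71
f 71 73 69
f 70 76 72
f 74 70 73
f 74 76 70
f 72 76 71
f 75 73 71
f 71 76 75
f 75 74 73
f 76 74 75



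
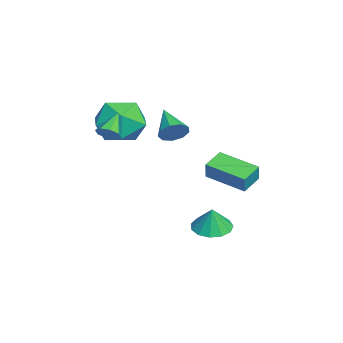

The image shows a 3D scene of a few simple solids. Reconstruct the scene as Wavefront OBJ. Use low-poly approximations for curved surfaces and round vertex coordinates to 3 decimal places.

v 1.367 2.45 -3.288
v 2.087 2.809 -3.445
v 1.593 2.45 -2.252
v 1.784 3.15 -3.379
v 1.347 3.27 -3.284
v 0.918 3.129 -3.19
v 0.63 2.772 -3.127
v 0.577 2.313 -3.115
v 0.775 1.898 -3.158
v 1.16 1.658 -3.243
v 1.611 1.669 -3.341
v 1.985 1.928 -3.423
v 2.163 2.353 -3.461
v -0.034 -0.426 2.702
v 0.633 -0.04 1.811
v -0.413 -2.02 1.729
v 0.254 -1.634 0.838
v 0.755 -1.941 1.859
v 0.989 -0.956 2.46
v -0.769 -1.104 1.08
v -0.535 -0.119 1.681
v 0.178 -0.459 0.809
v 1.12 -0.977 1.29
v -0.9 -1.083 2.25
v 0.042 -1.601 2.731
v 1.447 2.204 -0.542
v 1.751 2.187 0.23
v 0.7 2.76 -0.236
v 1.004 2.743 0.536
v 2.376 3.637 -0.876
v 2.68 3.62 -0.104
v 1.629 4.193 -0.57
v 1.933 4.176 0.202
v 2.435 -1.408 2.162
v 2.639 -1.691 2.534
v 1.585 -1.052 2.898
v 2.784 -1.328 2.525
v 2.724 -1.013 2.303
v 2.495 -0.929 1.999
v 2.231 -1.126 1.789
v 2.086 -1.488 1.798
v 2.146 -1.804 2.02
v 2.375 -1.888 2.324
v 1.688 1.004 1.886
v 1.898 1.254 2.413
v 0.472 0.616 2.554
v 1.683 1.544 2.19
v 1.47 1.581 1.825
v 1.36 1.348 1.488
v 1.403 0.954 1.338
v 1.579 0.583 1.444
v 1.806 0.409 1.757
v 1.978 0.513 2.131
v 2.014 0.847 2.39
f 2 1 4
f 2 4 3
f 4 1 5
f 4 5 3
f 5 1 6
f 5 6 3
f 6 1 7
f 6 7 3
f 7 1 8
f 7 8 3
f 8 1 9
f 8 9 3
f 9 1 10
f 9 10 3
f 10 1 11
f 10 11 3
f 11 1 12
f 11 12 3
f 12 1 13
f 12 13 3
f 13 1 2
f 13 2 3
f 14 25 19
f 14 19 15
f 14 15 21
f 14 21 24
f 14 24 25
f 15 19 23
f 19 25 18
f 25 24 16
f 24 21 20
f 21 15 22
f 17 23 18
f 17 18 16
f 17 16 20
f 17 20 22
f 17 22 23
f 18 23 19
f 16 18 25
f 20 16 24
f 22 20 21
f 23 22 15
f 27 29 26
f 30 27 26
f 26 29 28
f 28 30 26
f 27 33 29
f 31 27 30
f 31 33 27
f 29 33 28
f 32 30 28
f 28 33 32
f 32 31 30
f 33 31 32
f 35 34 37
f 35 37 36
f 37 34 38
f 37 38 36
f 38 34 39
f 38 39 36
f 39 34 40
f 39 40 36
f 40 34 41
f 40 41 36
f 41 34 42
f 41 42 36
f 42 34 43
f 42 43 36
f 43 34 35
f 43 35 36
f 45 44 47
f 45 47 46
f 47 44 48
f 47 48 46
f 48 44 49
f 48 49 46
f 49 44 50
f 49 50 46
f 50 44 51
f 50 51 46
f 51 44 52
f 51 52 46
f 52 44 53
f 52 53 46
f 53 44 54
f 53 54 46
f 54 44 45
f 54 45 46



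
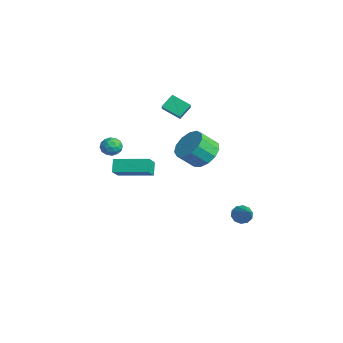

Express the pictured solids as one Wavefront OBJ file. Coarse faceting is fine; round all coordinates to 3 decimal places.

v -1.358 0.203 4.027
v -1.577 0.982 4.727
v -2.121 0.554 3.397
v -2.341 1.333 4.097
v -0.499 0.987 3.423
v -0.719 1.766 4.123
v -1.263 1.338 2.793
v -1.482 2.117 3.493
v 3.648 0.678 2.561
v 4.681 0.389 2.437
v 4.525 -0.587 3.415
v 3.492 -0.298 3.539
v 4.674 0.82 2.866
v 4.518 -0.156 3.844
v 4.341 1.206 3.199
v 4.185 0.23 4.177
v 3.788 1.425 3.329
v 3.633 0.449 4.306
v 3.191 1.406 3.215
v 3.035 0.43 4.193
v 2.738 1.156 2.893
v 2.583 0.181 3.871
v 2.575 0.755 2.467
v 2.419 -0.221 3.444
v 2.752 0.329 2.07
v 2.596 -0.647 3.047
v 3.213 0.013 1.829
v 3.058 -0.962 2.807
v 3.813 -0.091 1.821
v 3.657 -1.066 2.798
v 4.36 0.049 2.047
v 4.204 -0.927 3.025
v 1.653 4.023 -4.466
v 1.958 4.548 -4.774
v 3.187 3.797 -3.334
v 1.739 4.697 -4.448
v 1.487 4.59 -4.129
v 1.299 4.265 -3.939
v 1.246 3.849 -3.95
v 1.349 3.498 -4.159
v 1.568 3.349 -4.485
v 1.819 3.457 -4.804
v 2.007 3.781 -4.994
v 2.06 4.198 -4.982
v 0.744 -3.444 0.234
v 0.191 -3.153 0.936
v 1.962 -1.74 0.487
v 1.409 -1.449 1.189
v 1.451 -4.071 1.051
v 0.898 -3.78 1.753
v 2.669 -2.367 1.304
v 2.116 -2.076 2.006
v -3.477 -1.761 0.101
v -2.766 -1.783 0.025
v -3.454 -2.797 0.615
v -2.743 -2.819 0.539
v -3.04 -2.354 0.993
v -3.054 -1.713 0.676
v -3.166 -2.867 -0.036
v -3.18 -2.226 -0.353
v -2.574 -2.466 -0.06
v -2.496 -2.149 0.576
v -3.724 -2.431 0.064
v -3.646 -2.114 0.7
v -3.124 -1.681 0.018
v -3.096 -2.899 0.622
v -3.271 -2.626 0.889
v -2.853 -2.638 0.844
v -3.293 -1.64 0.401
v -2.875 -1.653 0.356
v -3.036 -1.988 0.925
v -3.345 -2.927 0.284
v -2.927 -2.94 0.239
v -3.367 -1.942 -0.204
v -2.949 -1.954 -0.249
v -3.184 -2.592 -0.285
v -2.593 -2.096 -0.077
v -2.579 -2.705 0.225
v -2.828 -2.733 -0.112
v -2.836 -2.356 -0.299
v -2.547 -1.909 0.297
v -2.534 -2.518 0.599
v -2.708 -2.245 0.866
v -2.716 -1.868 0.68
v -2.434 -2.311 0.247
v -3.686 -2.062 0.041
v -3.673 -2.671 0.343
v -3.504 -2.712 -0.04
v -3.512 -2.335 -0.226
v -3.641 -1.875 0.415
v -3.627 -2.484 0.717
v -3.384 -2.224 0.939
v -3.392 -1.847 0.752
v -3.786 -2.269 0.393
f 2 4 1
f 5 2 1
f 1 4 3
f 3 5 1
f 2 8 4
f 6 2 5
f 6 8 2
f 4 8 3
f 7 5 3
f 3 8 7
f 7 6 5
f 8 6 7
f 10 9 13
f 10 13 11
f 11 13 14
f 11 14 12
f 13 9 15
f 13 15 14
f 14 15 16
f 14 16 12
f 15 9 17
f 15 17 16
f 16 17 18
f 16 18 12
f 17 9 19
f 17 19 18
f 18 19 20
f 18 20 12
f 19 9 21
f 19 21 20
f 20 21 22
f 20 22 12
f 21 9 23
f 21 23 22
f 22 23 24
f 22 24 12
f 23 9 25
f 23 25 24
f 24 25 26
f 24 26 12
f 25 9 27
f 25 27 26
f 26 27 28
f 26 28 12
f 27 9 29
f 27 29 28
f 28 29 30
f 28 30 12
f 29 9 31
f 29 31 30
f 30 31 32
f 30 32 12
f 31 9 10
f 31 10 32
f 32 10 11
f 32 11 12
f 34 33 36
f 34 36 35
f 36 33 37
f 36 37 35
f 37 33 38
f 37 38 35
f 38 33 39
f 38 39 35
f 39 33 40
f 39 40 35
f 40 33 41
f 40 41 35
f 41 33 42
f 41 42 35
f 42 33 43
f 42 43 35
f 43 33 44
f 43 44 35
f 44 33 34
f 44 34 35
f 46 48 45
f 49 46 45
f 45 48 47
f 47 49 45
f 46 52 48
f 50 46 49
f 50 52 46
f 48 52 47
f 51 49 47
f 47 52 51
f 51 50 49
f 52 50 51
f 53 90 69
f 90 64 93
f 69 93 58
f 90 93 69
f 53 69 65
f 69 58 70
f 65 70 54
f 69 70 65
f 53 65 74
f 65 54 75
f 74 75 60
f 65 75 74
f 53 74 86
f 74 60 89
f 86 89 63
f 74 89 86
f 53 86 90
f 86 63 94
f 90 94 64
f 86 94 90
f 54 70 81
f 70 58 84
f 81 84 62
f 70 84 81
f 58 93 71
f 93 64 92
f 71 92 57
f 93 92 71
f 64 94 91
f 94 63 87
f 91 87 55
f 94 87 91
f 63 89 88
f 89 60 76
f 88 76 59
f 89 76 88
f 60 75 80
f 75 54 77
f 80 77 61
f 75 77 80
f 56 82 68
f 82 62 83
f 68 83 57
f 82 83 68
f 56 68 66
f 68 57 67
f 66 67 55
f 68 67 66
f 56 66 73
f 66 55 72
f 73 72 59
f 66 72 73
f 56 73 78
f 73 59 79
f 78 79 61
f 73 79 78
f 56 78 82
f 78 61 85
f 82 85 62
f 78 85 82
f 57 83 71
f 83 62 84
f 71 84 58
f 83 84 71
f 55 67 91
f 67 57 92
f 91 92 64
f 67 92 91
f 59 72 88
f 72 55 87
f 88 87 63
f 72 87 88
f 61 79 80
f 79 59 76
f 80 76 60
f 79 76 80
f 62 85 81
f 85 61 77
f 81 77 54
f 85 77 81



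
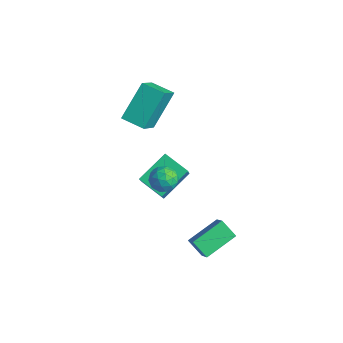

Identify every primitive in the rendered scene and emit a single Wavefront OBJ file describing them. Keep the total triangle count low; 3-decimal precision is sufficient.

v -1.648 -0.331 -1.829
v -1.763 1.248 -0.972
v -2.383 0.321 -3.13
v -2.498 1.899 -2.273
v -0.402 0.041 -2.347
v -0.517 1.619 -1.49
v -1.137 0.692 -3.648
v -1.252 2.271 -2.791
v 2.149 0.395 -4.976
v 1.376 0.192 -4.342
v 2.181 2.031 -4.412
v 1.408 1.827 -3.778
v 2.912 0.093 -4.142
v 2.139 -0.111 -3.508
v 2.944 1.728 -3.578
v 2.171 1.525 -2.944
v -4.373 1.233 -0.296
v -4.736 2.699 1.206
v -3.293 1.73 -0.52
v -3.656 3.197 0.982
v -3.584 0.103 0.998
v -3.947 1.57 2.5
v -2.504 0.601 0.774
v -2.867 2.067 2.276
v -0.429 0.504 -0.437
v 0.047 0.474 -0.984
v -0.247 -0.634 -0.216
v 0.229 -0.664 -0.763
v 0.39 -0.291 -0.162
v 0.278 0.413 -0.299
v -0.478 -0.573 -0.901
v -0.59 0.131 -1.038
v 0.017 -0.191 -1.271
v 0.553 -0.017 -0.814
v -0.753 -0.143 -0.386
v -0.217 0.031 0.071
v -0.207 0.589 -0.73
v 0.007 -0.749 -0.47
v 0.102 -0.53 -0.117
v 0.381 -0.547 -0.439
v -0.071 0.553 -0.327
v 0.208 0.535 -0.648
v 0.41 0.086 -0.166
v -0.408 -0.695 -0.552
v -0.129 -0.713 -0.873
v -0.581 0.387 -0.761
v -0.302 0.37 -1.083
v -0.61 -0.246 -1.034
v 0.055 0.18 -1.22
v 0.162 -0.489 -1.09
v -0.253 -0.435 -1.171
v -0.319 -0.021 -1.252
v 0.37 0.283 -0.951
v 0.477 -0.387 -0.822
v 0.572 -0.167 -0.469
v 0.506 0.246 -0.549
v 0.352 -0.109 -1.12
v -0.677 0.227 -0.378
v -0.57 -0.443 -0.249
v -0.706 -0.406 -0.651
v -0.772 0.007 -0.731
v -0.362 0.329 -0.11
v -0.255 -0.34 0.02
v 0.119 -0.139 0.052
v 0.053 0.275 -0.029
v -0.552 -0.051 -0.08
f 2 4 1
f 5 2 1
f 1 4 3
f 3 5 1
f 2 8 4
f 6 2 5
f 6 8 2
f 4 8 3
f 7 5 3
f 3 8 7
f 7 6 5
f 8 6 7
f 10 12 9
f 13 10 9
f 9 12 11
f 11 13 9
f 10 16 12
f 14 10 13
f 14 16 10
f 12 16 11
f 15 13 11
f 11 16 15
f 15 14 13
f 16 14 15
f 18 20 17
f 21 18 17
f 17 20 19
f 19 21 17
f 18 24 20
f 22 18 21
f 22 24 18
f 20 24 19
f 23 21 19
f 19 24 23
f 23 22 21
f 24 22 23
f 25 62 41
f 62 36 65
f 41 65 30
f 62 65 41
f 25 41 37
f 41 30 42
f 37 42 26
f 41 42 37
f 25 37 46
f 37 26 47
f 46 47 32
f 37 47 46
f 25 46 58
f 46 32 61
f 58 61 35
f 46 61 58
f 25 58 62
f 58 35 66
f 62 66 36
f 58 66 62
f 26 42 53
f 42 30 56
f 53 56 34
f 42 56 53
f 30 65 43
f 65 36 64
f 43 64 29
f 65 64 43
f 36 66 63
f 66 35 59
f 63 59 27
f 66 59 63
f 35 61 60
f 61 32 48
f 60 48 31
f 61 48 60
f 32 47 52
f 47 26 49
f 52 49 33
f 47 49 52
f 28 54 40
f 54 34 55
f 40 55 29
f 54 55 40
f 28 40 38
f 40 29 39
f 38 39 27
f 40 39 38
f 28 38 45
f 38 27 44
f 45 44 31
f 38 44 45
f 28 45 50
f 45 31 51
f 50 51 33
f 45 51 50
f 28 50 54
f 50 33 57
f 54 57 34
f 50 57 54
f 29 55 43
f 55 34 56
f 43 56 30
f 55 56 43
f 27 39 63
f 39 29 64
f 63 64 36
f 39 64 63
f 31 44 60
f 44 27 59
f 60 59 35
f 44 59 60
f 33 51 52
f 51 31 48
f 52 48 32
f 51 48 52
f 34 57 53
f 57 33 49
f 53 49 26
f 57 49 53



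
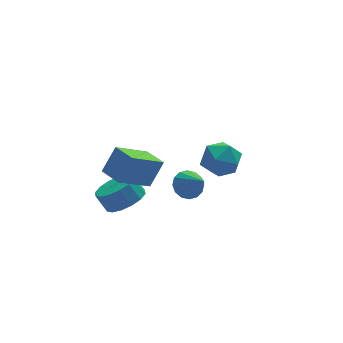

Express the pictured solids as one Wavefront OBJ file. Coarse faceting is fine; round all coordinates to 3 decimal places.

v 1.278 -2.681 -1.899
v 2.01 -2.398 -1.807
v 1.602 -3.879 -0.781
v 1.784 -2.2 -1.529
v 1.422 -2.131 -1.351
v 1.022 -2.209 -1.32
v 0.691 -2.414 -1.443
v 0.517 -2.691 -1.689
v 0.547 -2.965 -1.991
v 0.773 -3.163 -2.269
v 1.134 -3.232 -2.447
v 1.534 -3.153 -2.479
v 1.866 -2.948 -2.355
v 2.04 -2.671 -2.109
v -2.149 -3.091 -0.451
v -1.389 -2.781 0.78
v -2.55 -1.908 -0.501
v -1.791 -1.598 0.73
v -0.509 -2.582 -1.59
v 0.25 -2.272 -0.359
v -0.911 -1.399 -1.64
v -0.151 -1.089 -0.409
v 2.845 0.127 -3.101
v 3.428 1.084 -3.2
v 4.392 -0.784 -2.8
v 4.975 0.173 -2.899
v 4.3 0.015 -2.013
v 3.344 0.577 -2.199
v 4.476 -0.277 -3.801
v 3.52 0.285 -3.987
v 4.436 0.834 -3.633
v 4.327 1.015 -2.527
v 3.493 -0.715 -3.473
v 3.384 -0.534 -2.367
v -1.336 -1.56 -3.232
v -0.496 -0.955 -3.132
v -0.904 -0.535 -2.248
v -1.744 -1.14 -2.348
v -0.841 -0.667 -3.428
v -1.249 -0.247 -2.545
v -1.319 -0.618 -3.672
v -1.726 -0.198 -2.788
v -1.801 -0.821 -3.797
v -2.208 -0.401 -2.914
v -2.159 -1.223 -3.772
v -2.566 -0.803 -2.888
v -2.296 -1.715 -3.601
v -2.704 -1.294 -2.717
v -2.176 -2.165 -3.332
v -2.584 -1.745 -2.448
v -1.831 -2.453 -3.035
v -2.239 -2.033 -2.152
v -1.354 -2.502 -2.792
v -1.761 -2.082 -1.908
v -0.872 -2.299 -2.666
v -1.279 -1.879 -1.783
v -0.514 -1.897 -2.692
v -0.921 -1.477 -1.808
v -0.376 -1.406 -2.863
v -0.784 -0.985 -1.979
f 2 1 4
f 2 4 3
f 4 1 5
f 4 5 3
f 5 1 6
f 5 6 3
f 6 1 7
f 6 7 3
f 7 1 8
f 7 8 3
f 8 1 9
f 8 9 3
f 9 1 10
f 9 10 3
f 10 1 11
f 10 11 3
f 11 1 12
f 11 12 3
f 12 1 13
f 12 13 3
f 13 1 14
f 13 14 3
f 14 1 2
f 14 2 3
f 16 18 15
f 19 16 15
f 15 18 17
f 17 19 15
f 16 22 18
f 20 16 19
f 20 22 16
f 18 22 17
f 21 19 17
f 17 22 21
f 21 20 19
f 22 20 21
f 23 34 28
f 23 28 24
f 23 24 30
f 23 30 33
f 23 33 34
f 24 28 32
f 28 34 27
f 34 33 25
f 33 30 29
f 30 24 31
f 26 32 27
f 26 27 25
f 26 25 29
f 26 29 31
f 26 31 32
f 27 32 28
f 25 27 34
f 29 25 33
f 31 29 30
f 32 31 24
f 36 35 39
f 36 39 37
f 37 39 40
f 37 40 38
f 39 35 41
f 39 41 40
f 40 41 42
f 40 42 38
f 41 35 43
f 41 43 42
f 42 43 44
f 42 44 38
f 43 35 45
f 43 45 44
f 44 45 46
f 44 46 38
f 45 35 47
f 45 47 46
f 46 47 48
f 46 48 38
f 47 35 49
f 47 49 48
f 48 49 50
f 48 50 38
f 49 35 51
f 49 51 50
f 50 51 52
f 50 52 38
f 51 35 53
f 51 53 52
f 52 53 54
f 52 54 38
f 53 35 55
f 53 55 54
f 54 55 56
f 54 56 38
f 55 35 57
f 55 57 56
f 56 57 58
f 56 58 38
f 57 35 59
f 57 59 58
f 58 59 60
f 58 60 38
f 59 35 36
f 59 36 60
f 60 36 37
f 60 37 38



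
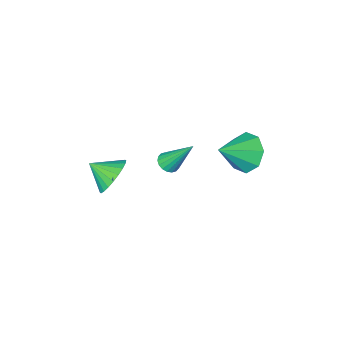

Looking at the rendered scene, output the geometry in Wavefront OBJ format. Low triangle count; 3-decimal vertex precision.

v 0.146 -3.378 -4.183
v 0.626 -3.556 -4.972
v 0.834 -4.122 -3.597
v 0.815 -3.273 -4.835
v 0.903 -3.006 -4.599
v 0.875 -2.796 -4.3
v 0.736 -2.675 -3.983
v 0.508 -2.66 -3.696
v 0.224 -2.755 -3.484
v -0.071 -2.945 -3.378
v -0.334 -3.201 -3.395
v -0.523 -3.483 -3.531
v -0.61 -3.75 -3.767
v -0.583 -3.961 -4.066
v -0.444 -4.082 -4.383
v -0.215 -4.097 -4.67
v 0.068 -4.002 -4.882
v 0.364 -3.812 -4.988
v -1.496 -1.74 -2.637
v -1.194 -1.346 -2.756
v -2.084 -0.82 -1.083
v -1.389 -1.294 -2.861
v -1.604 -1.33 -2.921
v -1.799 -1.448 -2.925
v -1.933 -1.623 -2.872
v -1.981 -1.821 -2.773
v -1.932 -2.004 -2.647
v -1.797 -2.134 -2.519
v -1.603 -2.186 -2.414
v -1.387 -2.15 -2.354
v -1.193 -2.032 -2.35
v -1.058 -1.857 -2.402
v -1.011 -1.659 -2.502
v -1.059 -1.476 -2.628
v -3.038 1.514 0.027
v -2.671 2.132 -0.563
v -1.762 1.546 0.853
v -3.025 2.442 -0.029
v -3.387 2.208 0.538
v -3.543 1.567 0.805
v -3.404 0.895 0.617
v -3.05 0.586 0.082
v -2.689 0.82 -0.484
v -2.532 1.46 -0.752
f 2 1 4
f 2 4 3
f 4 1 5
f 4 5 3
f 5 1 6
f 5 6 3
f 6 1 7
f 6 7 3
f 7 1 8
f 7 8 3
f 8 1 9
f 8 9 3
f 9 1 10
f 9 10 3
f 10 1 11
f 10 11 3
f 11 1 12
f 11 12 3
f 12 1 13
f 12 13 3
f 13 1 14
f 13 14 3
f 14 1 15
f 14 15 3
f 15 1 16
f 15 16 3
f 16 1 17
f 16 17 3
f 17 1 18
f 17 18 3
f 18 1 2
f 18 2 3
f 20 19 22
f 20 22 21
f 22 19 23
f 22 23 21
f 23 19 24
f 23 24 21
f 24 19 25
f 24 25 21
f 25 19 26
f 25 26 21
f 26 19 27
f 26 27 21
f 27 19 28
f 27 28 21
f 28 19 29
f 28 29 21
f 29 19 30
f 29 30 21
f 30 19 31
f 30 31 21
f 31 19 32
f 31 32 21
f 32 19 33
f 32 33 21
f 33 19 34
f 33 34 21
f 34 19 20
f 34 20 21
f 36 35 38
f 36 38 37
f 38 35 39
f 38 39 37
f 39 35 40
f 39 40 37
f 40 35 41
f 40 41 37
f 41 35 42
f 41 42 37
f 42 35 43
f 42 43 37
f 43 35 44
f 43 44 37
f 44 35 36
f 44 36 37



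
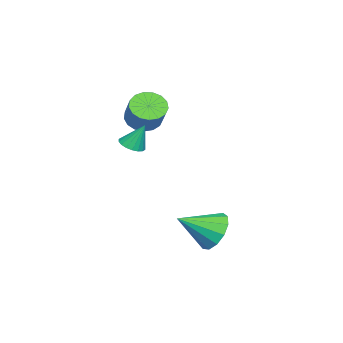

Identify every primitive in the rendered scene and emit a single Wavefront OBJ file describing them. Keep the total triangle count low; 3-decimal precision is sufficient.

v 0.686 -1.857 1.947
v 1.133 -1.417 1.741
v 0.654 -1.243 3.193
v 0.878 -1.288 1.672
v 0.585 -1.272 1.657
v 0.312 -1.372 1.699
v 0.113 -1.568 1.79
v 0.028 -1.821 1.912
v 0.072 -2.081 2.041
v 0.238 -2.297 2.152
v 0.493 -2.425 2.221
v 0.786 -2.441 2.237
v 1.059 -2.341 2.194
v 1.258 -2.146 2.103
v 1.344 -1.893 1.981
v 1.299 -1.633 1.852
v -2.29 -2.4 2.5
v -1.687 -2.157 1.864
v -0.747 -1.557 2.983
v -1.35 -1.8 3.62
v -1.948 -1.81 1.897
v -1.008 -1.21 3.017
v -2.288 -1.598 2.069
v -1.348 -0.999 3.189
v -2.628 -1.57 2.34
v -1.688 -0.971 3.459
v -2.891 -1.732 2.647
v -1.951 -1.133 3.767
v -3.016 -2.047 2.921
v -2.076 -1.447 4.04
v -2.975 -2.443 3.098
v -2.034 -1.843 4.218
v -2.777 -2.829 3.139
v -1.836 -2.229 4.258
v -2.467 -3.116 3.033
v -1.527 -2.517 4.152
v -2.117 -3.24 2.805
v -1.177 -2.64 3.924
v -1.807 -3.171 2.507
v -0.866 -2.571 3.627
v -1.607 -2.925 2.208
v -0.667 -2.326 3.327
v -1.564 -2.559 1.976
v -0.624 -1.96 3.095
v 2.007 2.419 -2.267
v 2.416 2.032 -3.212
v 2.933 1.021 -1.293
v 2.825 2.448 -3.003
v 2.974 2.855 -2.56
v 2.816 3.124 -2.024
v 2.401 3.169 -1.566
v 1.862 2.976 -1.33
v 1.368 2.607 -1.392
v 1.077 2.177 -1.732
v 1.082 1.825 -2.242
v 1.38 1.661 -2.76
v 1.877 1.738 -3.121
f 2 1 4
f 2 4 3
f 4 1 5
f 4 5 3
f 5 1 6
f 5 6 3
f 6 1 7
f 6 7 3
f 7 1 8
f 7 8 3
f 8 1 9
f 8 9 3
f 9 1 10
f 9 10 3
f 10 1 11
f 10 11 3
f 11 1 12
f 11 12 3
f 12 1 13
f 12 13 3
f 13 1 14
f 13 14 3
f 14 1 15
f 14 15 3
f 15 1 16
f 15 16 3
f 16 1 2
f 16 2 3
f 18 17 21
f 18 21 19
f 19 21 22
f 19 22 20
f 21 17 23
f 21 23 22
f 22 23 24
f 22 24 20
f 23 17 25
f 23 25 24
f 24 25 26
f 24 26 20
f 25 17 27
f 25 27 26
f 26 27 28
f 26 28 20
f 27 17 29
f 27 29 28
f 28 29 30
f 28 30 20
f 29 17 31
f 29 31 30
f 30 31 32
f 30 32 20
f 31 17 33
f 31 33 32
f 32 33 34
f 32 34 20
f 33 17 35
f 33 35 34
f 34 35 36
f 34 36 20
f 35 17 37
f 35 37 36
f 36 37 38
f 36 38 20
f 37 17 39
f 37 39 38
f 38 39 40
f 38 40 20
f 39 17 41
f 39 41 40
f 40 41 42
f 40 42 20
f 41 17 43
f 41 43 42
f 42 43 44
f 42 44 20
f 43 17 18
f 43 18 44
f 44 18 19
f 44 19 20
f 46 45 48
f 46 48 47
f 48 45 49
f 48 49 47
f 49 45 50
f 49 50 47
f 50 45 51
f 50 51 47
f 51 45 52
f 51 52 47
f 52 45 53
f 52 53 47
f 53 45 54
f 53 54 47
f 54 45 55
f 54 55 47
f 55 45 56
f 55 56 47
f 56 45 57
f 56 57 47
f 57 45 46
f 57 46 47



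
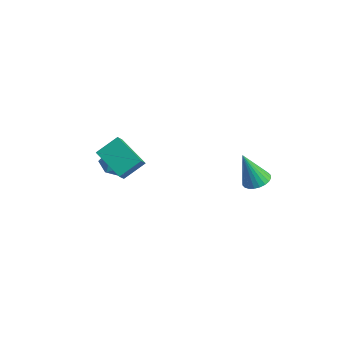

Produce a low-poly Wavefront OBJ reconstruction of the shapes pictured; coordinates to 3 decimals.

v 3.191 3.554 0.219
v 3.876 3.774 0.466
v 2.689 3.026 2.081
v 3.721 4.025 0.495
v 3.485 4.204 0.483
v 3.204 4.284 0.43
v 2.922 4.254 0.345
v 2.68 4.117 0.241
v 2.517 3.894 0.133
v 2.456 3.619 0.039
v 2.507 3.335 -0.028
v 2.662 3.084 -0.057
v 2.898 2.905 -0.045
v 3.178 2.824 0.008
v 3.461 2.855 0.093
v 3.702 2.992 0.197
v 3.866 3.215 0.305
v 3.927 3.489 0.399
v -4.466 -0.112 -1.326
v -3.802 0.261 -1.814
v -3.478 -0.641 -0.386
v -2.814 -0.268 -0.874
v -3.386 0.258 -0.412
v -3.996 0.585 -0.993
v -3.284 -0.965 -1.207
v -3.894 -0.638 -1.788
v -3.071 -0.267 -1.741
v -3.134 0.489 -1.249
v -4.146 -0.869 -0.951
v -4.209 -0.113 -0.459
v -3.143 -1.403 0.471
v -2.802 -1.914 1.129
v -2.904 -0.232 1.257
v -2.563 -0.744 1.915
v -1.377 -1.236 -0.315
v -1.036 -1.748 0.343
v -1.138 -0.066 0.471
v -0.797 -0.577 1.129
f 2 1 4
f 2 4 3
f 4 1 5
f 4 5 3
f 5 1 6
f 5 6 3
f 6 1 7
f 6 7 3
f 7 1 8
f 7 8 3
f 8 1 9
f 8 9 3
f 9 1 10
f 9 10 3
f 10 1 11
f 10 11 3
f 11 1 12
f 11 12 3
f 12 1 13
f 12 13 3
f 13 1 14
f 13 14 3
f 14 1 15
f 14 15 3
f 15 1 16
f 15 16 3
f 16 1 17
f 16 17 3
f 17 1 18
f 17 18 3
f 18 1 2
f 18 2 3
f 19 30 24
f 19 24 20
f 19 20 26
f 19 26 29
f 19 29 30
f 20 24 28
f 24 30 23
f 30 29 21
f 29 26 25
f 26 20 27
f 22 28 23
f 22 23 21
f 22 21 25
f 22 25 27
f 22 27 28
f 23 28 24
f 21 23 30
f 25 21 29
f 27 25 26
f 28 27 20
f 32 34 31
f 35 32 31
f 31 34 33
f 33 35 31
f 32 38 34
f 36 32 35
f 36 38 32
f 34 38 33
f 37 35 33
f 33 38 37
f 37 36 35
f 38 36 37



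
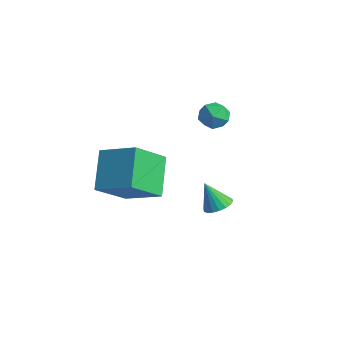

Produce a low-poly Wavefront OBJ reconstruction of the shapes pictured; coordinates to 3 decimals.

v -3.922 3.365 -1.182
v -3.272 3.689 -0.801
v -3.528 2.151 -0.819
v -2.878 2.475 -0.438
v -3.632 2.598 -0.139
v -3.875 3.348 -0.363
v -2.925 2.492 -1.257
v -3.168 3.242 -1.481
v -2.656 3.15 -0.848
v -3.092 3.215 -0.157
v -3.708 2.625 -1.463
v -4.144 2.69 -0.772
v -0.72 1.216 -4.426
v -0.143 0.864 -4.285
v -1.24 0.864 -3.174
v -0.079 1.146 -4.179
v -0.142 1.441 -4.122
v -0.32 1.691 -4.126
v -0.577 1.848 -4.189
v -0.862 1.879 -4.298
v -1.119 1.779 -4.433
v -1.297 1.567 -4.567
v -1.36 1.286 -4.672
v -1.297 0.991 -4.729
v -1.12 0.74 -4.726
v -0.863 0.584 -4.663
v -0.578 0.553 -4.553
v -0.321 0.653 -4.418
v -4.495 -0.75 -2.864
v -4.323 -2.404 -1.533
v -2.889 0.029 -2.102
v -2.718 -1.626 -0.772
v -3.322 -1.774 -4.288
v -3.151 -3.429 -2.958
v -1.717 -0.996 -3.527
v -1.545 -2.65 -2.196
f 1 12 6
f 1 6 2
f 1 2 8
f 1 8 11
f 1 11 12
f 2 6 10
f 6 12 5
f 12 11 3
f 11 8 7
f 8 2 9
f 4 10 5
f 4 5 3
f 4 3 7
f 4 7 9
f 4 9 10
f 5 10 6
f 3 5 12
f 7 3 11
f 9 7 8
f 10 9 2
f 14 13 16
f 14 16 15
f 16 13 17
f 16 17 15
f 17 13 18
f 17 18 15
f 18 13 19
f 18 19 15
f 19 13 20
f 19 20 15
f 20 13 21
f 20 21 15
f 21 13 22
f 21 22 15
f 22 13 23
f 22 23 15
f 23 13 24
f 23 24 15
f 24 13 25
f 24 25 15
f 25 13 26
f 25 26 15
f 26 13 27
f 26 27 15
f 27 13 28
f 27 28 15
f 28 13 14
f 28 14 15
f 30 32 29
f 33 30 29
f 29 32 31
f 31 33 29
f 30 36 32
f 34 30 33
f 34 36 30
f 32 36 31
f 35 33 31
f 31 36 35
f 35 34 33
f 36 34 35



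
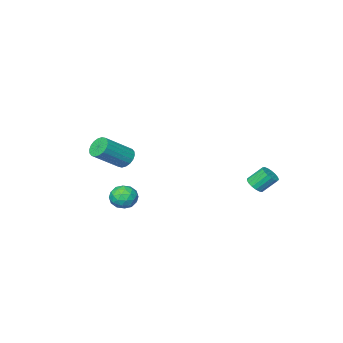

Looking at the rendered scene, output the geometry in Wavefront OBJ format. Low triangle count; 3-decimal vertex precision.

v -3.49 2.499 2.153
v -3.098 2.342 2.536
v -3.698 2.824 3.349
v -4.09 2.981 2.967
v -3.013 2.587 2.453
v -3.613 3.07 3.266
v -3.038 2.813 2.301
v -3.638 3.295 3.114
v -3.166 2.966 2.115
v -3.766 3.449 2.929
v -3.368 3.012 1.938
v -3.968 3.495 2.752
v -3.598 2.941 1.811
v -4.199 3.424 2.624
v -3.804 2.769 1.762
v -4.404 3.251 2.575
v -3.937 2.534 1.802
v -4.538 3.017 2.615
v -3.968 2.292 1.923
v -4.569 2.774 2.736
v -3.89 2.096 2.097
v -4.49 2.579 2.91
v -3.719 1.994 2.284
v -4.32 2.476 3.097
v -3.497 2.006 2.441
v -4.097 2.489 3.254
v -3.272 2.132 2.532
v -3.872 2.615 3.345
v 0.89 -2.552 3.385
v 1.278 -2.303 2.898
v 2.797 -2.459 4.028
v 2.41 -2.708 4.515
v 1.192 -2.059 3.047
v 2.712 -2.215 4.177
v 1.047 -1.912 3.262
v 2.567 -2.068 4.392
v 0.871 -1.893 3.502
v 2.391 -2.048 4.632
v 0.699 -2.003 3.718
v 2.218 -2.159 4.848
v 0.564 -2.223 3.869
v 2.084 -2.379 4.999
v 0.494 -2.508 3.924
v 2.014 -2.663 5.054
v 0.503 -2.801 3.872
v 2.022 -2.957 5.002
v 0.588 -3.045 3.723
v 2.108 -3.201 4.853
v 0.733 -3.192 3.508
v 2.253 -3.348 4.638
v 0.909 -3.212 3.268
v 2.429 -3.367 4.398
v 1.082 -3.101 3.052
v 2.601 -3.257 4.182
v 1.216 -2.881 2.901
v 2.736 -3.037 4.031
v 1.286 -2.597 2.846
v 2.806 -2.752 3.976
v 2.58 0.81 1.995
v 3.007 1.231 2.475
v 3.193 -0.211 2.345
v 3.62 0.21 2.825
v 2.875 0.1 2.97
v 2.495 0.731 2.754
v 3.705 0.289 2.066
v 3.325 0.92 1.85
v 3.702 0.909 2.519
v 3.189 0.792 3.078
v 3.011 0.228 1.742
v 2.498 0.111 2.301
v 2.739 1.11 2.204
v 3.461 -0.09 2.616
v 3.022 -0.155 2.701
v 3.273 0.092 2.983
v 2.439 0.817 2.369
v 2.69 1.064 2.65
v 2.612 0.399 2.942
v 3.51 -0.044 2.17
v 3.761 0.203 2.451
v 2.927 0.928 1.837
v 3.178 1.175 2.119
v 3.588 0.621 1.878
v 3.399 1.168 2.512
v 3.76 0.568 2.718
v 3.809 0.614 2.272
v 3.586 0.985 2.145
v 3.097 1.1 2.841
v 3.458 0.499 3.046
v 3.02 0.435 3.132
v 2.797 0.806 3.005
v 3.506 0.91 2.866
v 2.742 0.521 1.774
v 3.103 -0.08 1.979
v 3.403 0.214 1.815
v 3.18 0.585 1.688
v 2.44 0.452 2.102
v 2.801 -0.148 2.308
v 2.614 0.035 2.675
v 2.391 0.406 2.548
v 2.694 0.11 1.954
f 2 1 5
f 2 5 3
f 3 5 6
f 3 6 4
f 5 1 7
f 5 7 6
f 6 7 8
f 6 8 4
f 7 1 9
f 7 9 8
f 8 9 10
f 8 10 4
f 9 1 11
f 9 11 10
f 10 11 12
f 10 12 4
f 11 1 13
f 11 13 12
f 12 13 14
f 12 14 4
f 13 1 15
f 13 15 14
f 14 15 16
f 14 16 4
f 15 1 17
f 15 17 16
f 16 17 18
f 16 18 4
f 17 1 19
f 17 19 18
f 18 19 20
f 18 20 4
f 19 1 21
f 19 21 20
f 20 21 22
f 20 22 4
f 21 1 23
f 21 23 22
f 22 23 24
f 22 24 4
f 23 1 25
f 23 25 24
f 24 25 26
f 24 26 4
f 25 1 27
f 25 27 26
f 26 27 28
f 26 28 4
f 27 1 2
f 27 2 28
f 28 2 3
f 28 3 4
f 30 29 33
f 30 33 31
f 31 33 34
f 31 34 32
f 33 29 35
f 33 35 34
f 34 35 36
f 34 36 32
f 35 29 37
f 35 37 36
f 36 37 38
f 36 38 32
f 37 29 39
f 37 39 38
f 38 39 40
f 38 40 32
f 39 29 41
f 39 41 40
f 40 41 42
f 40 42 32
f 41 29 43
f 41 43 42
f 42 43 44
f 42 44 32
f 43 29 45
f 43 45 44
f 44 45 46
f 44 46 32
f 45 29 47
f 45 47 46
f 46 47 48
f 46 48 32
f 47 29 49
f 47 49 48
f 48 49 50
f 48 50 32
f 49 29 51
f 49 51 50
f 50 51 52
f 50 52 32
f 51 29 53
f 51 53 52
f 52 53 54
f 52 54 32
f 53 29 55
f 53 55 54
f 54 55 56
f 54 56 32
f 55 29 57
f 55 57 56
f 56 57 58
f 56 58 32
f 57 29 30
f 57 30 58
f 58 30 31
f 58 31 32
f 59 96 75
f 96 70 99
f 75 99 64
f 96 99 75
f 59 75 71
f 75 64 76
f 71 76 60
f 75 76 71
f 59 71 80
f 71 60 81
f 80 81 66
f 71 81 80
f 59 80 92
f 80 66 95
f 92 95 69
f 80 95 92
f 59 92 96
f 92 69 100
f 96 100 70
f 92 100 96
f 60 76 87
f 76 64 90
f 87 90 68
f 76 90 87
f 64 99 77
f 99 70 98
f 77 98 63
f 99 98 77
f 70 100 97
f 100 69 93
f 97 93 61
f 100 93 97
f 69 95 94
f 95 66 82
f 94 82 65
f 95 82 94
f 66 81 86
f 81 60 83
f 86 83 67
f 81 83 86
f 62 88 74
f 88 68 89
f 74 89 63
f 88 89 74
f 62 74 72
f 74 63 73
f 72 73 61
f 74 73 72
f 62 72 79
f 72 61 78
f 79 78 65
f 72 78 79
f 62 79 84
f 79 65 85
f 84 85 67
f 79 85 84
f 62 84 88
f 84 67 91
f 88 91 68
f 84 91 88
f 63 89 77
f 89 68 90
f 77 90 64
f 89 90 77
f 61 73 97
f 73 63 98
f 97 98 70
f 73 98 97
f 65 78 94
f 78 61 93
f 94 93 69
f 78 93 94
f 67 85 86
f 85 65 82
f 86 82 66
f 85 82 86
f 68 91 87
f 91 67 83
f 87 83 60
f 91 83 87



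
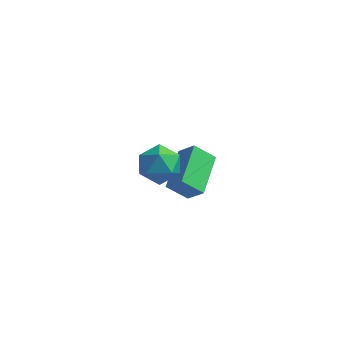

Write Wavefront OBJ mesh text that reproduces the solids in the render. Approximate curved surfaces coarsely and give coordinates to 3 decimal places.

v 3.001 -0.045 2.299
v 3.742 0.224 2.308
v 3.418 -1.204 2.632
v 4.159 -0.935 2.641
v 3.645 -0.694 3.189
v 3.388 0.022 2.983
v 3.772 -1.002 1.957
v 3.515 -0.286 1.751
v 4.219 -0.368 2.097
v 4.14 -0.177 2.858
v 3.02 -0.803 2.082
v 2.941 -0.612 2.843
v 3.467 2.503 -2.306
v 2.756 2.274 -1.671
v 3.336 4.129 -1.866
v 2.625 3.901 -1.232
v 4.075 2.379 -1.668
v 3.364 2.151 -1.034
v 3.944 4.006 -1.229
v 3.233 3.777 -0.594
f 1 12 6
f 1 6 2
f 1 2 8
f 1 8 11
f 1 11 12
f 2 6 10
f 6 12 5
f 12 11 3
f 11 8 7
f 8 2 9
f 4 10 5
f 4 5 3
f 4 3 7
f 4 7 9
f 4 9 10
f 5 10 6
f 3 5 12
f 7 3 11
f 9 7 8
f 10 9 2
f 14 16 13
f 17 14 13
f 13 16 15
f 15 17 13
f 14 20 16
f 18 14 17
f 18 20 14
f 16 20 15
f 19 17 15
f 15 20 19
f 19 18 17
f 20 18 19



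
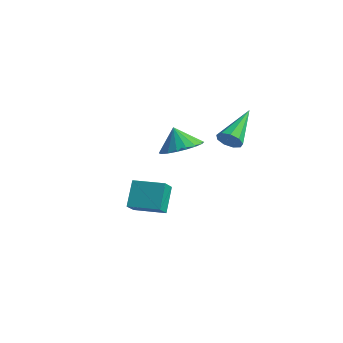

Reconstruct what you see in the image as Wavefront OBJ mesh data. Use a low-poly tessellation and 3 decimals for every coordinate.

v 2.942 -0.579 2.824
v 3.481 0.109 3.078
v 2.498 -0.581 3.776
v 3.157 0.299 2.926
v 2.79 0.315 2.755
v 2.454 0.154 2.597
v 2.214 -0.152 2.485
v 2.119 -0.543 2.439
v 2.186 -0.941 2.47
v 2.404 -1.267 2.571
v 2.728 -1.458 2.722
v 3.095 -1.474 2.894
v 3.431 -1.312 3.051
v 3.671 -1.006 3.164
v 3.766 -0.615 3.21
v 3.698 -0.217 3.179
v 3.148 1.894 2.391
v 3.467 2.2 2.015
v 2.652 3.566 3.329
v 3.095 2.165 1.881
v 2.748 2.003 1.986
v 2.589 1.79 2.28
v 2.691 1.626 2.627
v 3.007 1.588 2.863
v 3.39 1.692 2.878
v 3.659 1.892 2.666
v 3.689 2.092 2.325
v -1.721 1.613 -1.881
v -1.388 0.908 -1.255
v -0.45 2.266 -1.822
v -0.117 1.561 -1.196
v -1.283 0.859 -2.964
v -0.95 0.154 -2.338
v -0.012 1.512 -2.905
v 0.321 0.807 -2.279
f 2 1 4
f 2 4 3
f 4 1 5
f 4 5 3
f 5 1 6
f 5 6 3
f 6 1 7
f 6 7 3
f 7 1 8
f 7 8 3
f 8 1 9
f 8 9 3
f 9 1 10
f 9 10 3
f 10 1 11
f 10 11 3
f 11 1 12
f 11 12 3
f 12 1 13
f 12 13 3
f 13 1 14
f 13 14 3
f 14 1 15
f 14 15 3
f 15 1 16
f 15 16 3
f 16 1 2
f 16 2 3
f 18 17 20
f 18 20 19
f 20 17 21
f 20 21 19
f 21 17 22
f 21 22 19
f 22 17 23
f 22 23 19
f 23 17 24
f 23 24 19
f 24 17 25
f 24 25 19
f 25 17 26
f 25 26 19
f 26 17 27
f 26 27 19
f 27 17 18
f 27 18 19
f 29 31 28
f 32 29 28
f 28 31 30
f 30 32 28
f 29 35 31
f 33 29 32
f 33 35 29
f 31 35 30
f 34 32 30
f 30 35 34
f 34 33 32
f 35 33 34

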